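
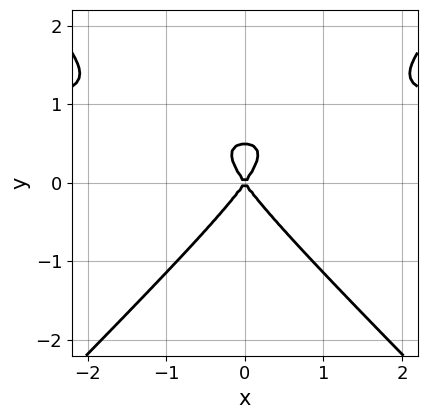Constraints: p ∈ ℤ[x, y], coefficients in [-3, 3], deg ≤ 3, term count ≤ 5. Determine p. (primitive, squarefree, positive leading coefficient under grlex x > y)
2*x^2*y - 2*y^3 - 2*x^2 + y^2

The degree is 3 — a generic line meets the curve in up to 3 points.
Symmetries: the x ↦ −x reflection is a symmetry, so x appears only in even powers.
Observable constraints: it crosses the x-axis at the gridline x = 0; one y-axis crossing is at y = 0.
The integer polynomial consistent with all of this is the stated p.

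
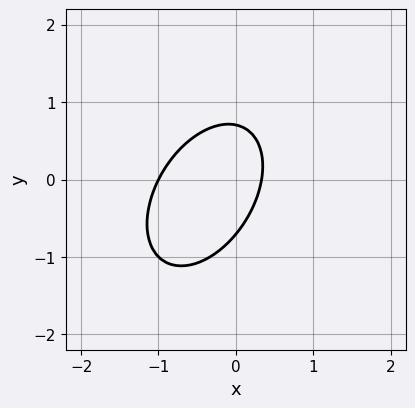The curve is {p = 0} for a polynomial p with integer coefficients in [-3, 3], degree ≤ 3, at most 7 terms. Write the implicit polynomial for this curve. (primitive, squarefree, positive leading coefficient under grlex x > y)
deg p = 2. The shape is more complex than any degree-1 curve.
From the axis intercepts and sections: it meets the x-axis at x = -1 (among the integer gridlines).
Assembling these constraints gives the stated polynomial.

3*x^2 - 2*x*y + 2*y^2 + 2*x - 1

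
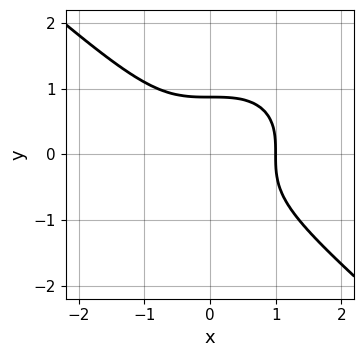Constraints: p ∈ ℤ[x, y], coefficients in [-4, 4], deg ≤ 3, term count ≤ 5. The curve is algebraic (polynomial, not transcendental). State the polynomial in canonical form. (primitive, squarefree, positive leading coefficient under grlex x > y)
1. The degree is 3 — the shape is more complex than any degree-2 curve.
2. Against the integer gridlines: it meets the x-axis at x = 1 (among the integer gridlines).
3. Fitting integer coefficients to these (and the overall shape) gives p.

2*x^3 + 3*y^3 - 2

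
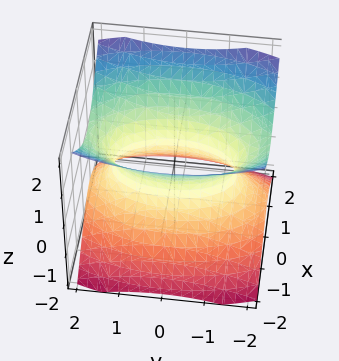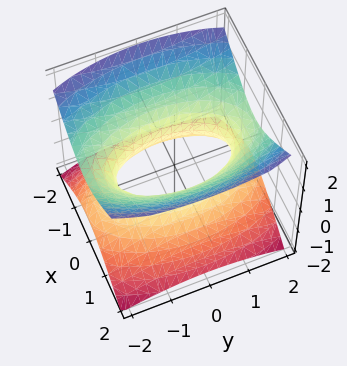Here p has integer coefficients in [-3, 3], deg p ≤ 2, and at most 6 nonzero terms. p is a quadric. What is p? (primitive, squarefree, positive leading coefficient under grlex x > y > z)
3*x^2 + y^2 - 3*z^2 - 2

(a) Degree: an hourglass — one-sheet hyperboloid; a quadric, so deg p = 2.
(b) Symmetries: the x ↦ −x reflection is a symmetry, so x appears only in even powers; mirror symmetry y ↦ −y ⇒ only even powers of y; it's symmetric under z → −z, forcing even powers of z.
(c) Checking where it meets the axes: the surface avoids every integer z-axis point in the box.
(d) These observations pin down the coefficients.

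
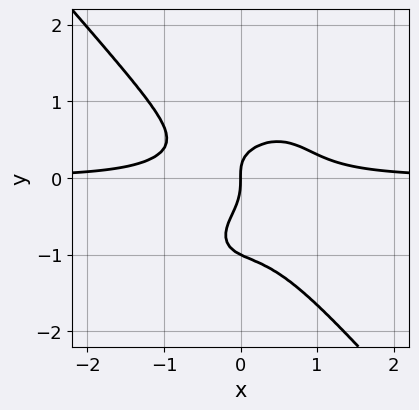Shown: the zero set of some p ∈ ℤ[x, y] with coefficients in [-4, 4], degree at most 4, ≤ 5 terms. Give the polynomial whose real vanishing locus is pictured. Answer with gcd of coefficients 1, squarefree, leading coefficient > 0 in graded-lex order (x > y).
3*x^3*y + 2*y^4 + 2*y^3 - x

(a) Degree: the shape is more complex than any degree-3 curve, so deg p = 4.
(b) From the visible intercepts: among the integer gridlines, it crosses the y-axis at y ∈ {-1, 0}; it crosses the x-axis at the gridline x = 0.
(c) Solving for integer coefficients yields p as stated.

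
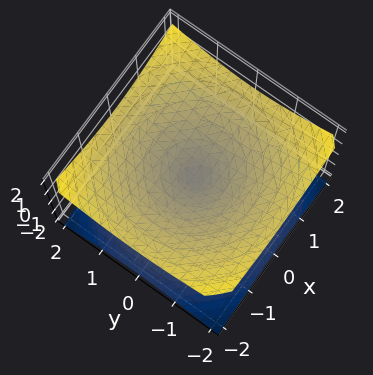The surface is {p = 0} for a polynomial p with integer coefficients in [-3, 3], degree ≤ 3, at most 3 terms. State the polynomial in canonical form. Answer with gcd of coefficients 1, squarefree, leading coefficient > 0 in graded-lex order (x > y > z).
x^2 + y^2 - 2*z^2

1. Degree: two nappes meeting at a single point; a quadric, so deg p = 2.
2. Symmetries: mirror symmetry z ↦ −z ⇒ only even powers of z; rotational symmetry about the z-axis ⇒ p depends on x, y only through x² + y².
3. Observable constraints: a circular section at z = -1 has radius between 1 and 2; it meets the x-axis at x = 0 (among the integer gridlines); it crosses the z-axis at the gridline z = 0; one y-axis crossing is at y = 0.
4. Together with the visible shape, these determine p as stated.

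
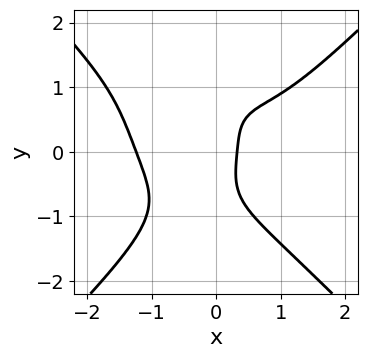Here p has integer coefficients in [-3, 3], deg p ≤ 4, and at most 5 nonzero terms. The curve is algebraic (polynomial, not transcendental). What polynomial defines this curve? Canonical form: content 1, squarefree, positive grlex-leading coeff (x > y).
1. deg p = 4.
2. Checking where it meets the axes: the curve avoids every integer y-axis point in the box.
3. Fitting integer coefficients to these (and the overall shape) gives p.

2*x^4 - 2*y^4 - 3*x^2*y + 3*x - 1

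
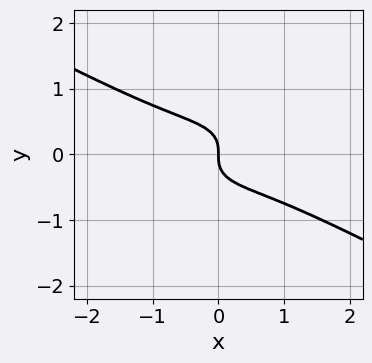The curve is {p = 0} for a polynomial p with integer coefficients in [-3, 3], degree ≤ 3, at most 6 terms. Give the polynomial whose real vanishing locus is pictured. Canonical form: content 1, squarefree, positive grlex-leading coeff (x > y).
x^3 + x^2*y + 3*y^3 + x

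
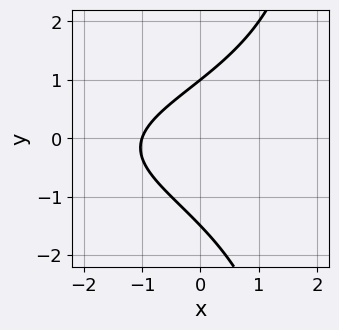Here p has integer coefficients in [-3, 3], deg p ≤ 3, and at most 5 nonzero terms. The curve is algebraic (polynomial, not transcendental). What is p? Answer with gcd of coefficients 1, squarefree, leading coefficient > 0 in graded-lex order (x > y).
x*y^2 - 2*y^2 + 3*x - y + 3

(a) Degree: the shape is more complex than any degree-2 curve, so deg p = 3.
(b) From the axis intercepts and sections: one y-axis crossing is at y = 1; it crosses the x-axis at the gridline x = -1.
(c) Matching integer coefficients to the picture gives p.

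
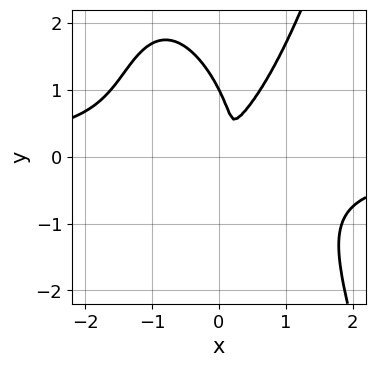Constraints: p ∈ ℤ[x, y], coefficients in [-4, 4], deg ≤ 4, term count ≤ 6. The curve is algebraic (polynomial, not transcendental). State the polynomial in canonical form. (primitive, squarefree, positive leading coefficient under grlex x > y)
First, degree: a generic line meets the curve in up to 4 points, so deg p = 4.
Next, from the axis intercepts and sections: it crosses the y-axis at the gridline y = 1.
Finally, assembling these constraints gives the stated polynomial.

2*x^3*y - y^3 + 2*x^2 - 2*x*y + y^2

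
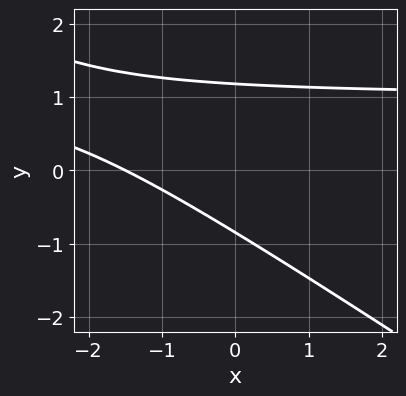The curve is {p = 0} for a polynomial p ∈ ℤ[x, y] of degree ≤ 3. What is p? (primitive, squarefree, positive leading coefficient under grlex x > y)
Degree: no degree-1 curve has this shape, so deg p = 2.
Putting this together gives p.

2*x*y + 3*y^2 - 2*x - y - 3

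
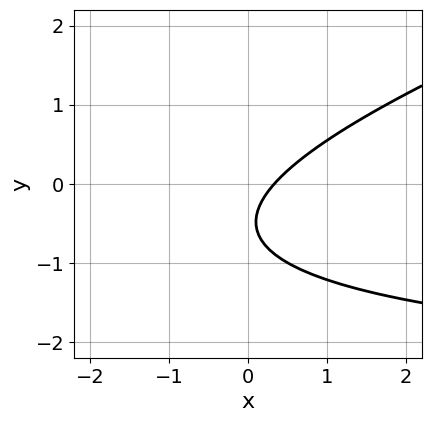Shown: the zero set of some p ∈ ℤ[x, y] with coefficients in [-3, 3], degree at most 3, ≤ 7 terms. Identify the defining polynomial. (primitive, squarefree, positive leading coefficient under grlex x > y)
x*y - 3*y^2 + 3*x - 3*y - 1

The degree is 2 — the shape is more complex than any degree-1 curve.
Observable constraints: the curve avoids every integer y-axis point in the box.
Matching integer coefficients to the picture gives p.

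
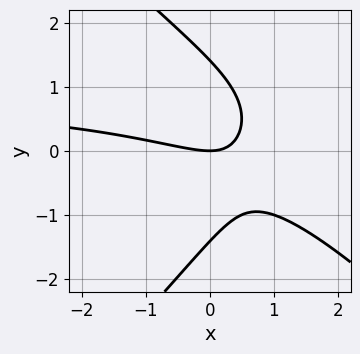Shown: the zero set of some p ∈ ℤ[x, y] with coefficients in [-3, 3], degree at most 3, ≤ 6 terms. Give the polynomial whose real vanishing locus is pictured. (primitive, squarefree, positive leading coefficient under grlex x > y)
1. Degree: the shape is more complex than any degree-2 curve, so deg p = 3.
2. Reading off the gridlines: it crosses the x-axis at the gridline x = 0; it meets the y-axis at y = 0 (among the integer gridlines).
3. Fitting integer coefficients to these (and the overall shape) gives p.

x^2*y - y^3 - x^2 - 3*x*y + 2*y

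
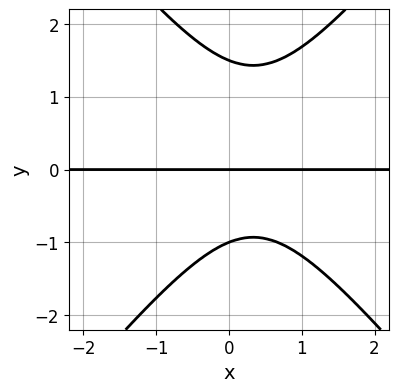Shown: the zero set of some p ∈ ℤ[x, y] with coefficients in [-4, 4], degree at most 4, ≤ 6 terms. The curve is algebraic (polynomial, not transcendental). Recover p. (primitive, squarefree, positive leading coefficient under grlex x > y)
3*x^2*y - 2*y^3 - 2*x*y + y^2 + 3*y

deg p = 3. A generic line meets the curve in up to 3 points.
Against the integer gridlines: the y-axis gridline crossings are at y ∈ {-1, 0}; the visible x-axis segment lies entirely on the curve.
Together with the visible shape, these determine p as stated.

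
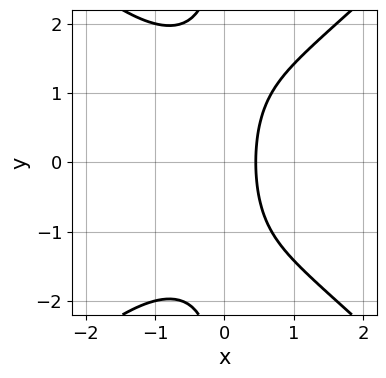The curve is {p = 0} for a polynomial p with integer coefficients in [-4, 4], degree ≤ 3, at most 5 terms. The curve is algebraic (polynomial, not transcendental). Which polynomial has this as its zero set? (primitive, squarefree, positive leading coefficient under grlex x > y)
x^3 - x*y^2 + 2*x - 1

Degree: the shape is more complex than any degree-2 curve, so deg p = 3.
Symmetries: it's symmetric under y → −y, forcing even powers of y.
Checking where it meets the axes: it misses every integer gridline on the y-axis.
Assembling these constraints gives the stated polynomial.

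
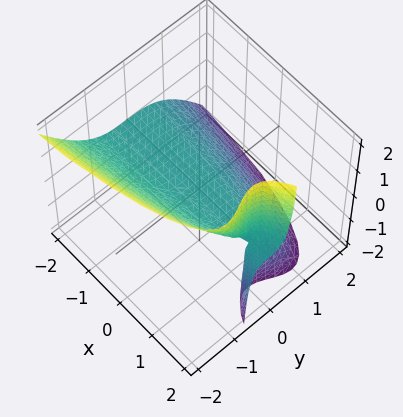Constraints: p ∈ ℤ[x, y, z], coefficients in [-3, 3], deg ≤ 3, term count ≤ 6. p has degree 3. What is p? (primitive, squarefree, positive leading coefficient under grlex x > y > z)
First, degree: the shape is more complex than any degree-2 surface, so deg p = 3.
Next, reading off the gridlines: the visible x-axis segment lies entirely on the surface; it crosses the y-axis at the gridline y = 0; one z-axis crossing is at z = 0.
Finally, the integer polynomial consistent with all of this is the stated p.

3*y^3 + 2*y^2*z - 2*x*z + 3*z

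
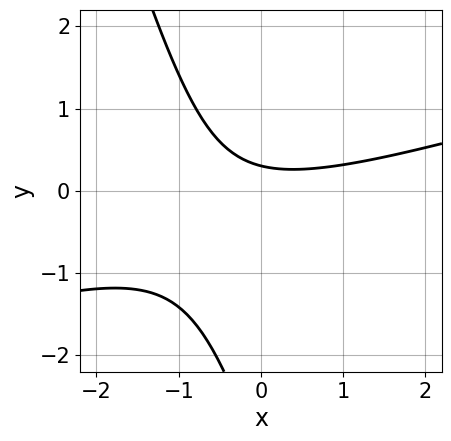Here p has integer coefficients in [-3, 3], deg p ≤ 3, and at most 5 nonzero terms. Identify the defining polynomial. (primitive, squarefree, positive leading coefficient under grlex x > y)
x^2 - 3*x*y - y^2 - 3*y + 1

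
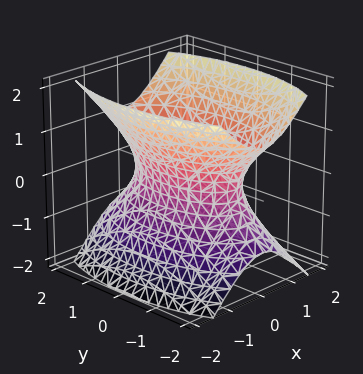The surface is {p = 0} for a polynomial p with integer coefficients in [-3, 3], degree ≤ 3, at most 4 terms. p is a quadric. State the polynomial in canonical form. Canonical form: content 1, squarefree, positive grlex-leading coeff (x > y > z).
3*x^2 + y^2 - 2*z^2 - 2

First, the degree is 2 — an hourglass — one-sheet hyperboloid; a quadric.
Next, symmetries: mirror symmetry y ↦ −y ⇒ only even powers of y; it's symmetric under z → −z, forcing even powers of z; it's symmetric under x → −x, forcing even powers of x.
Next, from the axis intercepts and sections: it misses every integer gridline on the z-axis.
Finally, the integer polynomial consistent with all of this is the stated p.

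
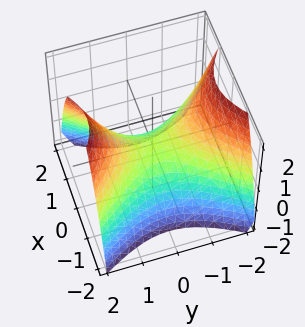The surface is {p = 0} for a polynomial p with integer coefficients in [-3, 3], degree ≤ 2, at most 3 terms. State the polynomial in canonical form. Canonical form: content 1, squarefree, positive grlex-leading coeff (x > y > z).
First, deg p = 2.
Next, symmetries: it's symmetric under x → −x, forcing even powers of x; it's symmetric under y → −y, forcing even powers of y.
Then, observable constraints: it crosses the y-axis at the gridline y = 0; one z-axis crossing is at z = 0; one x-axis crossing is at x = 0.
Finally, fitting integer coefficients to these (and the overall shape) gives p.

3*x^2 - 2*y^2 + 3*z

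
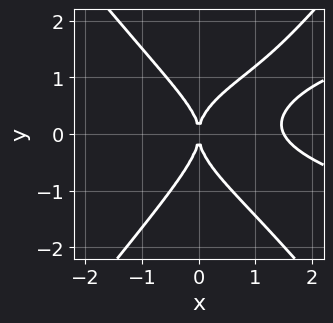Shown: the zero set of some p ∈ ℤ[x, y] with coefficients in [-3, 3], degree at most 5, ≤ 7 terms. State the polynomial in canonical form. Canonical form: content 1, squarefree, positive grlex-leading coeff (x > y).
3*x^2*y^2 - 2*y^4 - 2*x^3 - x^2*y + 3*x^2

First, the degree is 4 — the shape is more complex than any degree-3 curve.
Next, checking where it meets the axes: one y-axis crossing is at y = 0; it meets the x-axis at x = 0 (among the integer gridlines).
Finally, these observations pin down the coefficients.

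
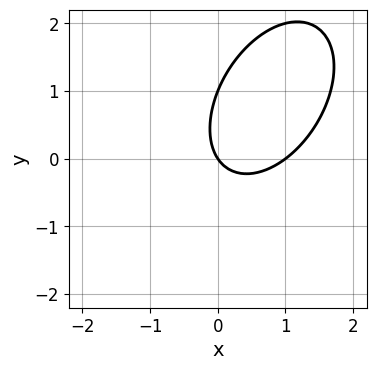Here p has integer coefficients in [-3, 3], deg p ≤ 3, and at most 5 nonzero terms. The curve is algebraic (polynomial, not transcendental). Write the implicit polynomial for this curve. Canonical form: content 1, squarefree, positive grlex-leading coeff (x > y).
3*x^2 - 2*x*y + 2*y^2 - 3*x - 2*y

1. The degree is 2 — a generic line meets the curve in up to 2 points.
2. Checking where it meets the axes: the y-axis gridline crossings are at y ∈ {0, 1}; among the integer gridlines, it crosses the x-axis at x ∈ {0, 1}.
3. Solving for integer coefficients yields p as stated.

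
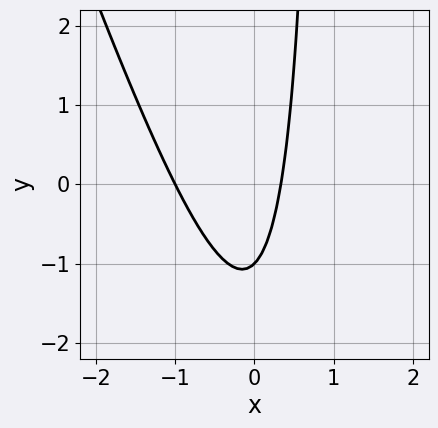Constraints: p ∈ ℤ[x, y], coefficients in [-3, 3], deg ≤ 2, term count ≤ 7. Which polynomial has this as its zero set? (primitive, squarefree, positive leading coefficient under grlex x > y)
3*x^2 + x*y + 2*x - y - 1

(a) deg p = 2.
(b) Reading off the gridlines: it meets the y-axis at y = -1 (among the integer gridlines); one x-axis crossing is at x = -1.
(c) Assembling these constraints gives the stated polynomial.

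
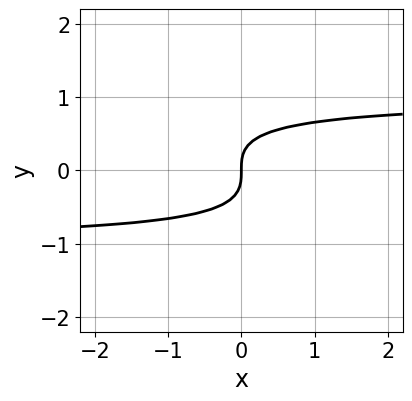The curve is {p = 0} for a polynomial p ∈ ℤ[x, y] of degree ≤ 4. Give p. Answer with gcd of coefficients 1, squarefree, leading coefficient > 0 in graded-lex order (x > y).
Degree: no degree-2 curve has this shape, so deg p = 3.
Observable constraints: one x-axis crossing is at x = 0; one y-axis crossing is at y = 0.
Solving for integer coefficients yields p as stated.

x*y^2 + 2*y^3 - x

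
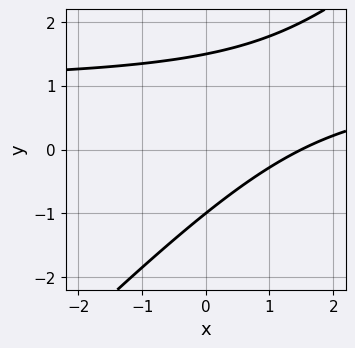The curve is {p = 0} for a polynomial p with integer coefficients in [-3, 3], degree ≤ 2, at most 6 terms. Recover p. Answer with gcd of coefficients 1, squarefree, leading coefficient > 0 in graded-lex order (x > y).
2*x*y - 2*y^2 - 2*x + y + 3

1. Degree: no degree-1 curve has this shape, so deg p = 2.
2. Against the integer gridlines: it meets the y-axis at y = -1 (among the integer gridlines).
3. The integer polynomial consistent with all of this is the stated p.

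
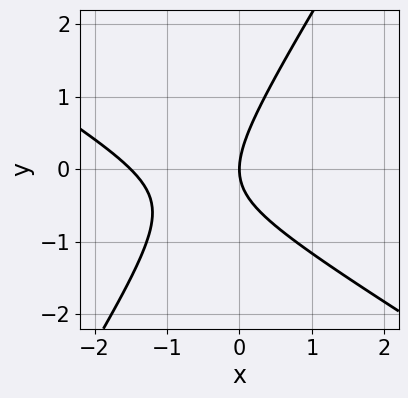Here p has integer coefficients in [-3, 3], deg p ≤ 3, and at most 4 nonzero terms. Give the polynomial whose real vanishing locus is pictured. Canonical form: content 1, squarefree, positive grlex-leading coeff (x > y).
2*x^2 + 2*x*y - 2*y^2 + 3*x

deg p = 2. The shape is more complex than any degree-1 curve.
Reading off the gridlines: it crosses the x-axis at the gridline x = 0; one y-axis crossing is at y = 0.
These observations pin down the coefficients.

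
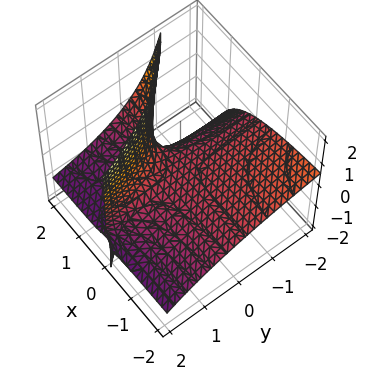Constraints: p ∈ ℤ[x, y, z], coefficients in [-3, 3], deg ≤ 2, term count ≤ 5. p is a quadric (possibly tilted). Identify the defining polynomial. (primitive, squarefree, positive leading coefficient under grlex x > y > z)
x*y + 2*x*z + y*z - 2*z

First, the degree is 2 — the shape is more complex than any degree-1 surface.
Next, from the visible intercepts: the visible x-axis segment lies entirely on the surface; every point of the y-axis in the box is on the surface.
Finally, together with the visible shape, these determine p as stated.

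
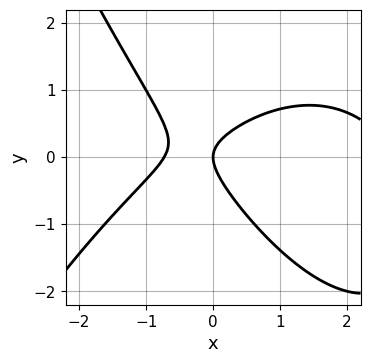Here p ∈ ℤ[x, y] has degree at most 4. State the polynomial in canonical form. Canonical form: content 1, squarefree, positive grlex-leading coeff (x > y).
1. The degree is 3 — a generic line meets the curve in up to 3 points.
2. From the visible intercepts: it meets the x-axis at x = 0 (among the integer gridlines); it meets the y-axis at y = 0 (among the integer gridlines).
3. Assembling these constraints gives the stated polynomial.

x^3 - 2*x^2 + 2*x*y + 3*y^2 - 2*x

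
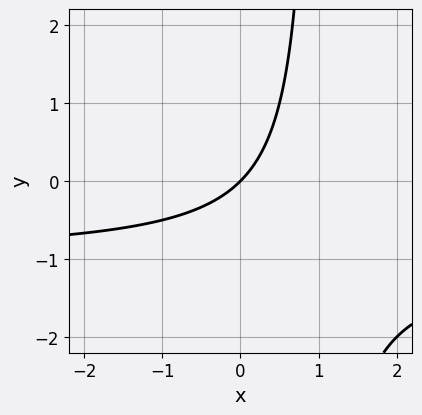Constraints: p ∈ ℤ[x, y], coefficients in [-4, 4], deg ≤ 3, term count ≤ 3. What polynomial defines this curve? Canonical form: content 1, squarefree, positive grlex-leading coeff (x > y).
x*y + x - y

1. The degree is 2 — no degree-1 curve has this shape.
2. Against the integer gridlines: it crosses the x-axis at the gridline x = 0; one y-axis crossing is at y = 0.
3. Fitting integer coefficients to these (and the overall shape) gives p.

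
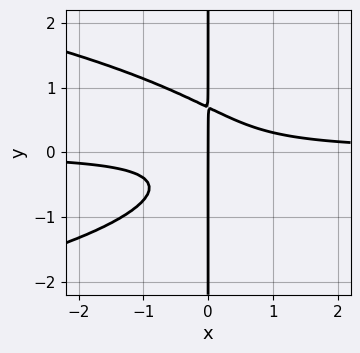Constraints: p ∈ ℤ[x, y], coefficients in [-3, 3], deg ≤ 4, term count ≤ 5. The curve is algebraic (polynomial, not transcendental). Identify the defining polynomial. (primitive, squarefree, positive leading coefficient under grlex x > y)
3*x*y^3 + 3*x^2*y - x

1. deg p = 4. A generic line meets the curve in up to 4 points.
2. Reading off the gridlines: one x-axis crossing is at x = 0; every point of the y-axis in the box is on the curve.
3. Together with the visible shape, these determine p as stated.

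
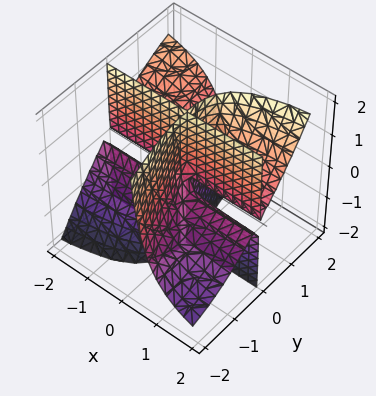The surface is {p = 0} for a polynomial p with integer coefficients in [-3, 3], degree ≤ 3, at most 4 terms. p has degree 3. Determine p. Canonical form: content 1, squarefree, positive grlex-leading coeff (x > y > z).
3*x*y^2 - 3*x*y*z + y^3

First, there are 2 components. Treating them together as one polynomial.
Then, degree: the shape is more complex than any degree-2 surface, so deg p = 3.
Next, from the axis intercepts and sections: one y-axis crossing is at y = 0; every point of the z-axis in the box is on the surface; every point of the x-axis in the box is on the surface.
Finally, assembling these constraints gives the stated polynomial.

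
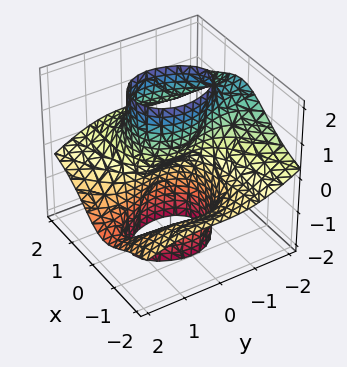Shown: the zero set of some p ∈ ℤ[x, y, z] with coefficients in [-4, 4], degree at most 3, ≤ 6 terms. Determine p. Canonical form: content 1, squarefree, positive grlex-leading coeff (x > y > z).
(a) The degree is 3 — no degree-2 surface has this shape.
(b) From the visible intercepts: it crosses the z-axis at the gridline z = 0; it crosses the x-axis at the gridline x = 0; it meets the y-axis at y = 0 (among the integer gridlines).
(c) These observations pin down the coefficients.

3*x^2*z + y^3 + 2*y^2*z - 2*x - 2*z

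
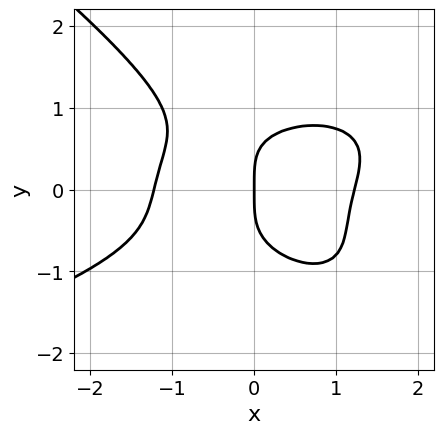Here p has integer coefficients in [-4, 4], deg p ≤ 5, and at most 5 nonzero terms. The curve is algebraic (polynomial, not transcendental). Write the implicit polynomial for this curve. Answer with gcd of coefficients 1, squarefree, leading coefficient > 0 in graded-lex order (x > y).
2*x*y^3 + 3*y^4 + 2*x^3 - x^2*y - 3*x

First, deg p = 4. The shape is more complex than any degree-3 curve.
Then, checking where it meets the axes: it crosses the x-axis at the gridline x = 0; one y-axis crossing is at y = 0.
Finally, solving for integer coefficients yields p as stated.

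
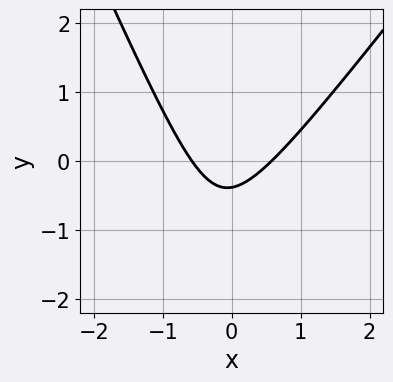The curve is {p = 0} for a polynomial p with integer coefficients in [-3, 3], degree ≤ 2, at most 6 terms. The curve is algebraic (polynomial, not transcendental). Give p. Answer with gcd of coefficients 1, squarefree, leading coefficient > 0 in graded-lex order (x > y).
3*x^2 - x*y - y^2 - 3*y - 1

(a) The degree is 2 — no degree-1 curve has this shape.
(b) Putting this together gives p.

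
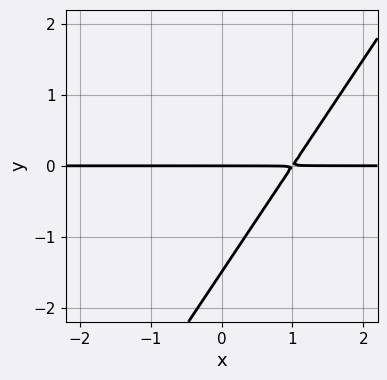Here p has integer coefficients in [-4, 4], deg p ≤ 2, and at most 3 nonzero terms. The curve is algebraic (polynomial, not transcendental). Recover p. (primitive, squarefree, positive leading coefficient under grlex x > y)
1. deg p = 2.
2. Reading off the gridlines: every point of the x-axis in the box is on the curve; one y-axis crossing is at y = 0.
3. These observations pin down the coefficients.

3*x*y - 2*y^2 - 3*y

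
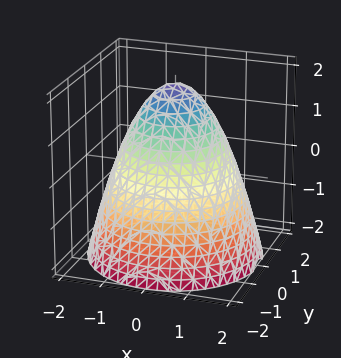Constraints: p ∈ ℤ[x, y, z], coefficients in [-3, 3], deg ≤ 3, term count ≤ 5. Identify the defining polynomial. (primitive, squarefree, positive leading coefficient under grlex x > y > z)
x^2 + y^2 + z - 2

(a) deg p = 2.
(b) Symmetries: rotational symmetry about the z-axis ⇒ p depends on x, y only through x² + y².
(c) Reading off the gridlines: a circular section at z = -1 has radius between 1 and 2; it meets the z-axis at z = 2 (among the integer gridlines).
(d) Fitting integer coefficients to these (and the overall shape) gives p.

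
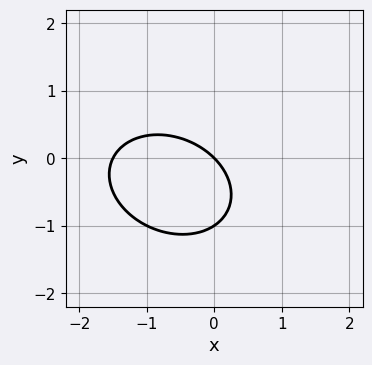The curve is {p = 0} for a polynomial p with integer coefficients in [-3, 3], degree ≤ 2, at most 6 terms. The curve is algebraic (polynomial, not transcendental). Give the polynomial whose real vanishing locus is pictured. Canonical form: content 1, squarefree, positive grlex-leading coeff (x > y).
2*x^2 + x*y + 3*y^2 + 3*x + 3*y

1. The degree is 2 — no degree-1 curve has this shape.
2. Observable constraints: it meets the x-axis at x = 0 (among the integer gridlines); among the integer gridlines, it crosses the y-axis at y ∈ {-1, 0}.
3. Assembling these constraints gives the stated polynomial.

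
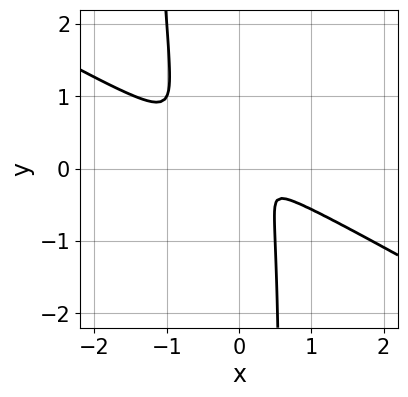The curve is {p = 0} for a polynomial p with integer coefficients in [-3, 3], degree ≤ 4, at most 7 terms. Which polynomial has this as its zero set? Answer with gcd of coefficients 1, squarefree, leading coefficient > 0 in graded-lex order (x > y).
1. Degree: no degree-3 curve has this shape, so deg p = 4.
2. Putting this together gives p.

2*x^4 + 3*x^3*y - x^2*y^2 - x*y^2 + y^2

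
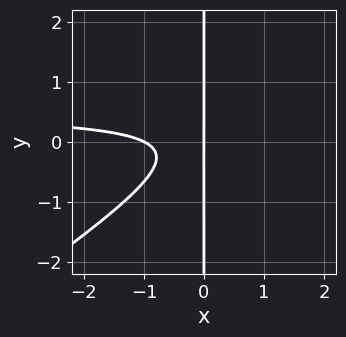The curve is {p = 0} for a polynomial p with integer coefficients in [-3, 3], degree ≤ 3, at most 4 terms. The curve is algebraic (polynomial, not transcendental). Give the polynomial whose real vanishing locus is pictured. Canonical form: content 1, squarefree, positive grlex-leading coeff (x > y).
1. The degree is 3 — a generic line meets the curve in up to 3 points.
2. Against the integer gridlines: every point of the y-axis in the box is on the curve; the x-axis gridline crossings are at x ∈ {-1, 0}.
3. Together with the visible shape, these determine p as stated.

2*x^2*y - 3*x*y^2 - x^2 - x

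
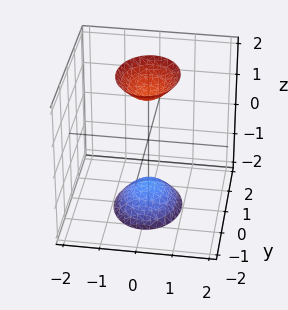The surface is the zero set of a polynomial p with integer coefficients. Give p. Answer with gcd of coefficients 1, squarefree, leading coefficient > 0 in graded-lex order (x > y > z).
3*x^2 + 2*y^2 - z^2 + 2

I count 2 distinct pieces.
Degree: two separate bowl-shaped sheets opening away from each other; a quadric, so deg p = 2.
Symmetries: the z ↦ −z reflection is a symmetry, so z appears only in even powers; mirror symmetry x ↦ −x ⇒ only even powers of x; mirror symmetry y ↦ −y ⇒ only even powers of y.
From the axis intercepts and sections: no x-intercept at any integer in the box; it misses every integer gridline on the y-axis.
Putting this together gives p.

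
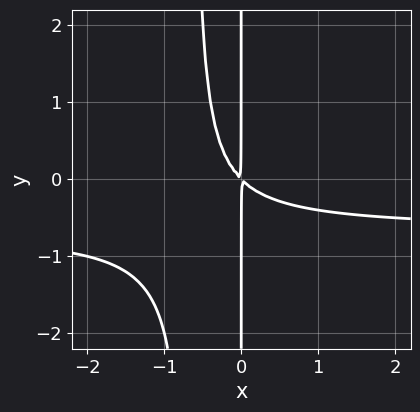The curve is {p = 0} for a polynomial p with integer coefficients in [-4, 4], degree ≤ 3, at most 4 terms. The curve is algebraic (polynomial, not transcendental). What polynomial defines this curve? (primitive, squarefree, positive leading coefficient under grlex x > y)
(a) Degree: the shape is more complex than any degree-2 curve, so deg p = 3.
(b) From the visible intercepts: the visible y-axis segment lies entirely on the curve.
(c) Putting this together gives p.

3*x^2*y + 2*x^2 + 2*x*y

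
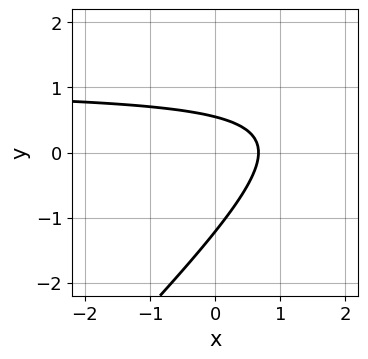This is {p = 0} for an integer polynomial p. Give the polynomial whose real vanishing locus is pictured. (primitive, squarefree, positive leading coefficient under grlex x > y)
(a) deg p = 2.
(b) Matching integer coefficients to the picture gives p.

3*x*y - 3*y^2 - 3*x - 2*y + 2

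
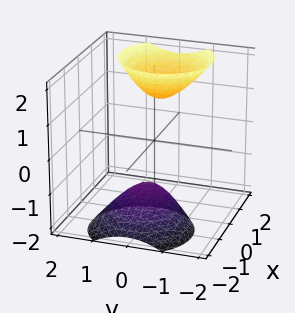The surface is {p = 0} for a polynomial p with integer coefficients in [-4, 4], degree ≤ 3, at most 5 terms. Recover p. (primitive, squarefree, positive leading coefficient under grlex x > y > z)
First, the picture has 2 separate pieces. Treating them together as one polynomial.
Next, deg p = 2. No degree-1 surface has this shape.
Then, observable constraints: the surface avoids every integer x-axis point in the box; it misses every integer gridline on the y-axis.
Finally, assembling these constraints gives the stated polynomial.

3*x^2 - 3*x*z + 3*y^2 - z^2 + 2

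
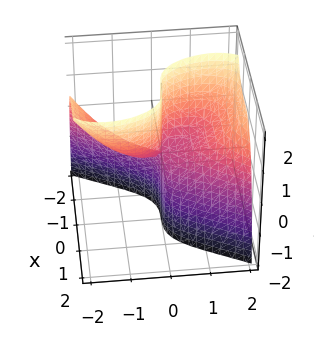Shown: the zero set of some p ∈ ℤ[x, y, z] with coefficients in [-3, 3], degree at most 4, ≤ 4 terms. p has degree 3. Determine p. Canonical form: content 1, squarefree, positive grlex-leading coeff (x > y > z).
Degree: a generic line meets the surface in up to 3 points, so deg p = 3.
Observable constraints: it meets the x-axis at x = 0 (among the integer gridlines); it meets the y-axis at y = 0 (among the integer gridlines); every point of the z-axis in the box is on the surface.
Putting this together gives p.

3*x^3 - y^3 + 3*y*z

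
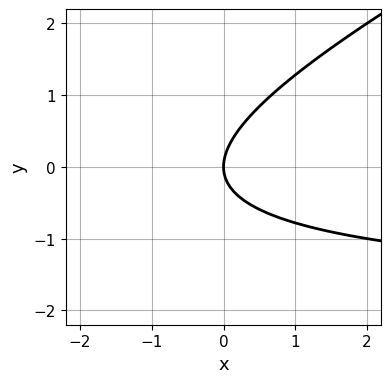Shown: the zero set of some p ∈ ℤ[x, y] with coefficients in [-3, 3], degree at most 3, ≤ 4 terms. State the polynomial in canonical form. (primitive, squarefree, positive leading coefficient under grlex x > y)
x*y - 2*y^2 + 2*x

The degree is 2 — a generic line meets the curve in up to 2 points.
Reading off the gridlines: it crosses the x-axis at the gridline x = 0; one y-axis crossing is at y = 0.
The integer polynomial consistent with all of this is the stated p.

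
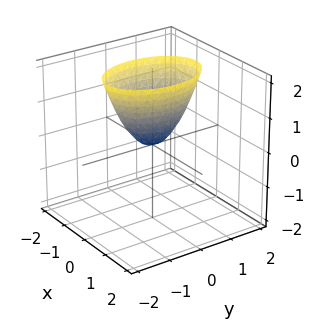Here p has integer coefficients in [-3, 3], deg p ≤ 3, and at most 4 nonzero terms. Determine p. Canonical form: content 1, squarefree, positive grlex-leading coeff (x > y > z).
2*x^2 + y^2 - z

1. The degree is 2 — a paraboloid; a quadric.
2. Symmetries: it's symmetric under y → −y, forcing even powers of y; mirror symmetry x ↦ −x ⇒ only even powers of x.
3. Reading off the gridlines: it crosses the x-axis at the gridline x = 0; it crosses the z-axis at the gridline z = 0; one y-axis crossing is at y = 0.
4. These observations pin down the coefficients.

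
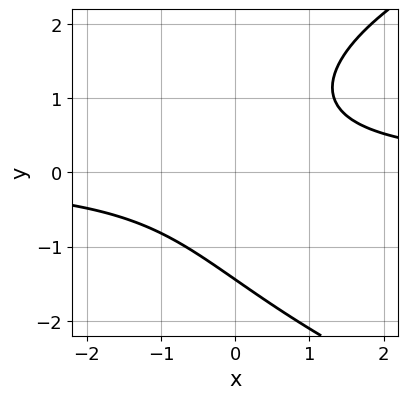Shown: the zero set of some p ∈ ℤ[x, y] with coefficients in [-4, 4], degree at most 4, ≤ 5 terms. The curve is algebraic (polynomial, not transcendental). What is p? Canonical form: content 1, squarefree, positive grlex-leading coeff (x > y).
y^3 - 3*x*y + 3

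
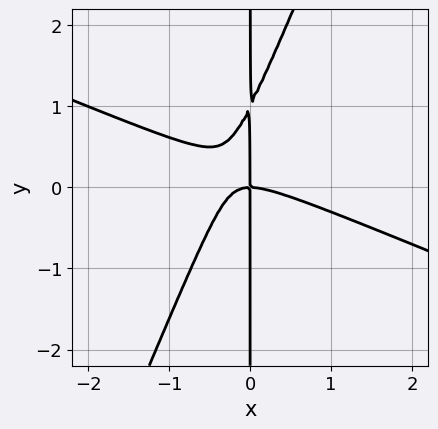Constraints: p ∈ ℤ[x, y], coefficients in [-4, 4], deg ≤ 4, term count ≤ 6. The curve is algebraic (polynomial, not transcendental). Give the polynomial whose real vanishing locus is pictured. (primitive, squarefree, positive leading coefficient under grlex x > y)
x^3 + 2*x^2*y - x*y^2 + x*y

1. deg p = 3.
2. Reading off the gridlines: the visible y-axis segment lies entirely on the curve; one x-axis crossing is at x = 0.
3. These observations pin down the coefficients.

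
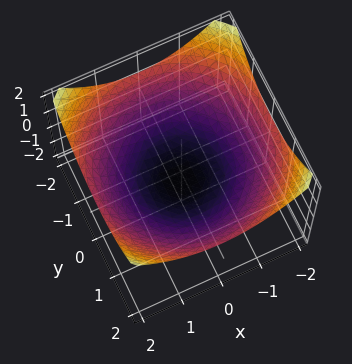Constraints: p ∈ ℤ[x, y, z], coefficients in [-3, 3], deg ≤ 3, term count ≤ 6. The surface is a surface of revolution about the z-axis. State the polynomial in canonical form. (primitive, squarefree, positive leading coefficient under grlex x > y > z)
(a) Degree: the shape is more complex than any degree-1 surface, so deg p = 2.
(b) Symmetries: rotational symmetry about the z-axis ⇒ p depends on x, y only through x² + y².
(c) From the visible intercepts: a circular section at z = 0 has radius between 1 and 2.
(d) Putting this together gives p.

x^2 + y^2 - 3*z - 2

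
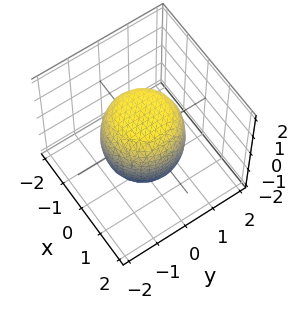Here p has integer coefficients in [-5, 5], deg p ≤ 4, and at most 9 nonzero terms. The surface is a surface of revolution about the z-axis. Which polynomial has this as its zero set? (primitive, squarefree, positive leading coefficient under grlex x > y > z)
2*x^4 + 4*x^2*y^2 + 2*y^4 - x^2 - y^2 + 2*z^2 - 3

The degree is 4 — no degree-3 surface has this shape.
Symmetries: rotational symmetry about the z-axis ⇒ p depends on x, y only through x² + y².
Reading off the gridlines: a circular section at z = 1 has radius exactly 1.
Matching integer coefficients to the picture gives p.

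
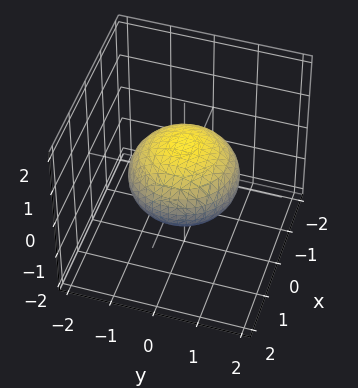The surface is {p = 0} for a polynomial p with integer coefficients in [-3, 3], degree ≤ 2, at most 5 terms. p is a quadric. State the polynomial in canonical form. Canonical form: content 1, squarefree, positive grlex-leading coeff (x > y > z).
deg p = 2.
Symmetries: mirror symmetry z ↦ −z ⇒ only even powers of z; rotational symmetry about the z-axis ⇒ p depends on x, y only through x² + y².
From the visible intercepts: a circular section at z = 0 has radius between 1 and 2; the z-axis gridline crossings are at z ∈ {-1, 1}.
Fitting integer coefficients to these (and the overall shape) gives p.

2*x^2 + 2*y^2 + 3*z^2 - 3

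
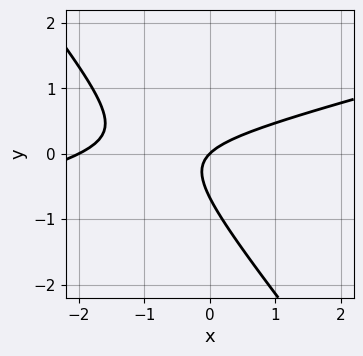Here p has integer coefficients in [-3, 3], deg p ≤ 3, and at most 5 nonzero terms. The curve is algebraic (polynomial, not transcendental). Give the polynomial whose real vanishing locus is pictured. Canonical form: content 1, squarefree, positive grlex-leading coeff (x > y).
x^2 - 3*x*y - 3*y^2 + 2*x - 2*y

The degree is 2 — no degree-1 curve has this shape.
Reading off the gridlines: among the integer gridlines, it crosses the x-axis at x ∈ {-2, 0}; it crosses the y-axis at the gridline y = 0.
Assembling these constraints gives the stated polynomial.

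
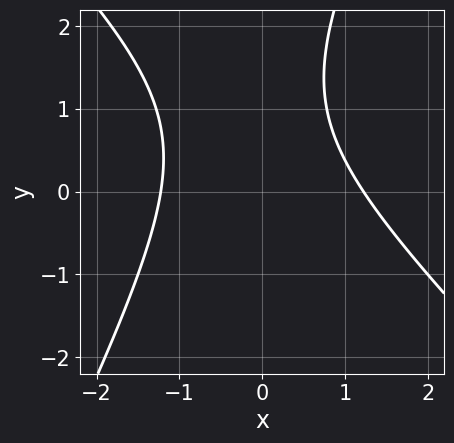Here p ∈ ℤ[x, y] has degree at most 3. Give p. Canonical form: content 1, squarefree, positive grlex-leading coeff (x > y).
2*x^2 + x*y - y^2 + 2*y - 3

1. Degree: the shape is more complex than any degree-1 curve, so deg p = 2.
2. From the visible intercepts: the curve avoids every integer y-axis point in the box.
3. The integer polynomial consistent with all of this is the stated p.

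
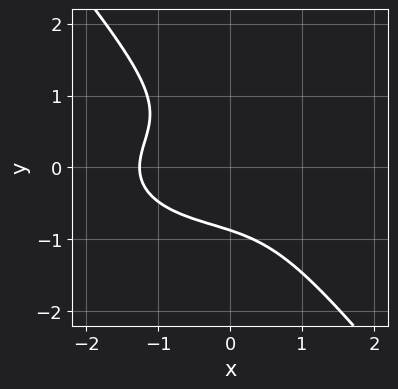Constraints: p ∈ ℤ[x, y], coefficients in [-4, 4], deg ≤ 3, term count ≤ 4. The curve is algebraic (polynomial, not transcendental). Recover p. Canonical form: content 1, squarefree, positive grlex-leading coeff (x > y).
x^3 + 3*x*y^2 + 3*y^3 + 2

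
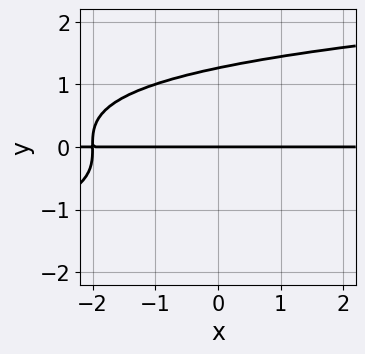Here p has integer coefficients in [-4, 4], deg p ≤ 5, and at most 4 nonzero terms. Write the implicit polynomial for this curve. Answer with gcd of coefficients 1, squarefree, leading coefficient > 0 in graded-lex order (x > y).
Degree: no degree-3 curve has this shape, so deg p = 4.
Checking where it meets the axes: the visible x-axis segment lies entirely on the curve; one y-axis crossing is at y = 0.
Solving for integer coefficients yields p as stated.

y^4 - x*y - 2*y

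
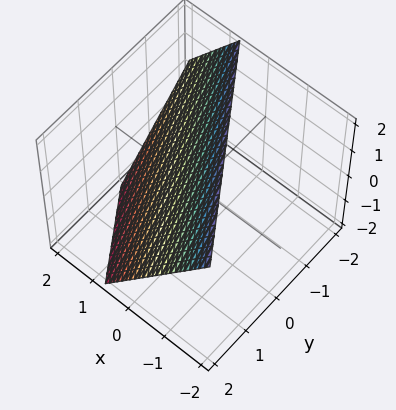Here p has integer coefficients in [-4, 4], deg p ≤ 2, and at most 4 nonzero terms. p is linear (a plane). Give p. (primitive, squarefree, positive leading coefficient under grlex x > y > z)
3*x + 2*y + 2*z - 2

1. The degree is 1 — the surface is flat (a plane).
2. Reading off the gridlines: it meets the y-axis at y = 1 (among the integer gridlines); it meets the z-axis at z = 1 (among the integer gridlines).
3. Assembling these constraints gives the stated polynomial.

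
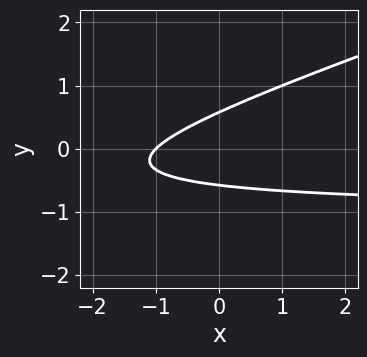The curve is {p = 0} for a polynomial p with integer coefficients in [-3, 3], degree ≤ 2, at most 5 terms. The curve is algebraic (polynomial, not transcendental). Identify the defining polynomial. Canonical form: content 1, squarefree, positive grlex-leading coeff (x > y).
The degree is 2 — a generic line meets the curve in up to 2 points.
From the axis intercepts and sections: it crosses the x-axis at the gridline x = -1.
Putting this together gives p.

x*y - 3*y^2 + x + 1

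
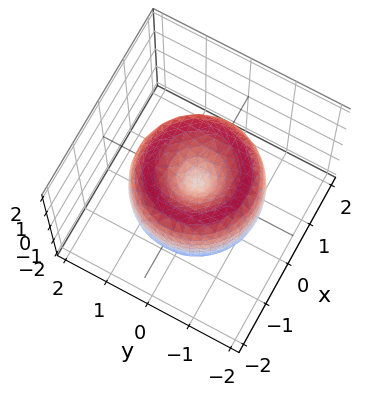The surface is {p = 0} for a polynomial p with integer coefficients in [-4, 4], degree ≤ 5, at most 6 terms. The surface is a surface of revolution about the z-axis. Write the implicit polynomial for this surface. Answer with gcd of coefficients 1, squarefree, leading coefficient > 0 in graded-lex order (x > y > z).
x^4 + 2*x^2*y^2 + y^4 - 2*x^2 - 2*y^2 + z^2

1. The degree is 4 — the shape is more complex than any degree-3 surface.
2. Symmetry: the z-axis is an axis of rotation, so x and y enter only as x² + y².
3. From the axis intercepts and sections: it meets the z-axis at z = 0 (among the integer gridlines); it meets the y-axis at y = 0 (among the integer gridlines); one x-axis crossing is at x = 0.
4. The integer polynomial consistent with all of this is the stated p.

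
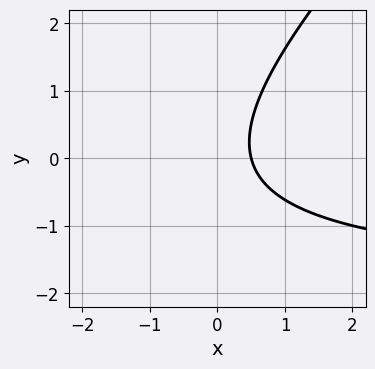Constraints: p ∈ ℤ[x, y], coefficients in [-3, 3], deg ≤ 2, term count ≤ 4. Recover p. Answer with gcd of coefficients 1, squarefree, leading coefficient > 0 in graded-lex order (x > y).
1. The degree is 2 — the shape is more complex than any degree-1 curve.
2. Against the integer gridlines: no y-intercept at any integer in the box.
3. Solving for integer coefficients yields p as stated.

x*y - y^2 + 2*x - 1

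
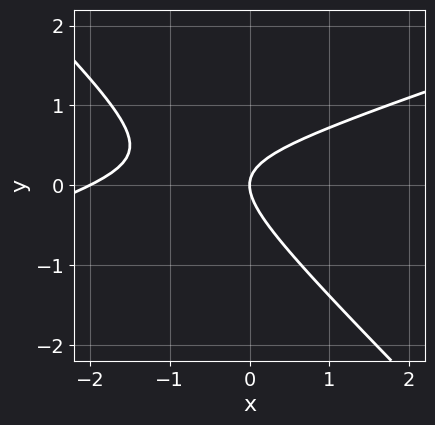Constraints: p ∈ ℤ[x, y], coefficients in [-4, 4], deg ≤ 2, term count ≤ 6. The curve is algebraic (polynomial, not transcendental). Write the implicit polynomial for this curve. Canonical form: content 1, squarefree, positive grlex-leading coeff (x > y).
x^2 - 2*x*y - 3*y^2 + 2*x

deg p = 2.
Reading off the gridlines: the x-axis gridline crossings are at x ∈ {-2, 0}; it meets the y-axis at y = 0 (among the integer gridlines).
Together with the visible shape, these determine p as stated.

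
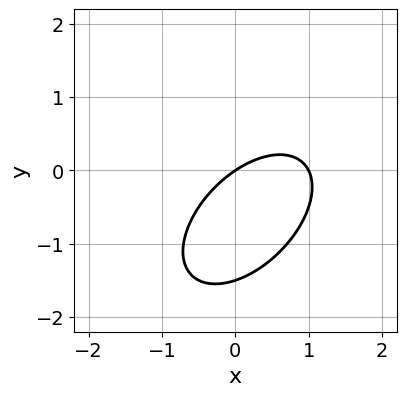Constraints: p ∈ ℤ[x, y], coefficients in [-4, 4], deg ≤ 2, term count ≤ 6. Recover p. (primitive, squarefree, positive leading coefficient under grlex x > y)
2*x^2 - 2*x*y + 2*y^2 - 2*x + 3*y

First, degree: the shape is more complex than any degree-1 curve, so deg p = 2.
Then, from the visible intercepts: among the integer gridlines, it crosses the x-axis at x ∈ {0, 1}; it meets the y-axis at y = 0 (among the integer gridlines).
Finally, together with the visible shape, these determine p as stated.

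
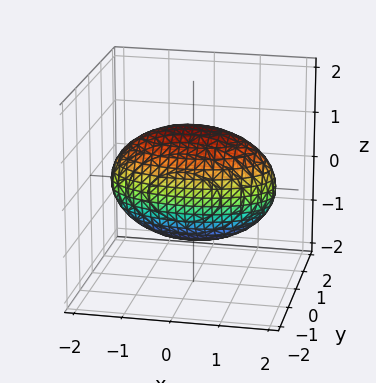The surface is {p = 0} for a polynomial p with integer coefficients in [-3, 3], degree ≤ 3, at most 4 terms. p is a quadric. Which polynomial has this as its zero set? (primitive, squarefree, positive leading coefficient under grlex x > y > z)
(a) deg p = 2.
(b) Symmetries: the x ↦ −x reflection is a symmetry, so x appears only in even powers; mirror symmetry z ↦ −z ⇒ only even powers of z; mirror symmetry y ↦ −y ⇒ only even powers of y.
(c) Reading off the gridlines: among the integer gridlines, it crosses the y-axis at y ∈ {-1, 1}.
(d) Assembling these constraints gives the stated polynomial.

x^2 + 3*y^2 + 2*z^2 - 3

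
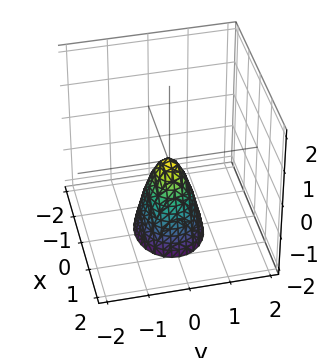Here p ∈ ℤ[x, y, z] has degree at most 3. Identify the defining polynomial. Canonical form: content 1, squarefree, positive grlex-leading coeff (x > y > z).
2*x^2 + 3*y^2 + z

(a) deg p = 2. A paraboloid; a quadric.
(b) Symmetries: mirror symmetry x ↦ −x ⇒ only even powers of x; it's symmetric under y → −y, forcing even powers of y.
(c) From the visible intercepts: it crosses the x-axis at the gridline x = 0; it crosses the y-axis at the gridline y = 0; it meets the z-axis at z = 0 (among the integer gridlines).
(d) These observations pin down the coefficients.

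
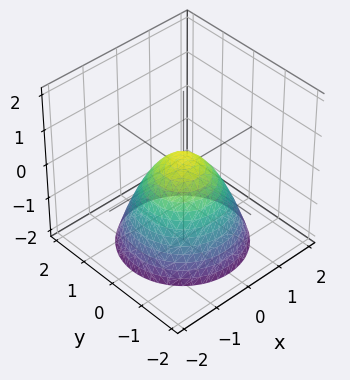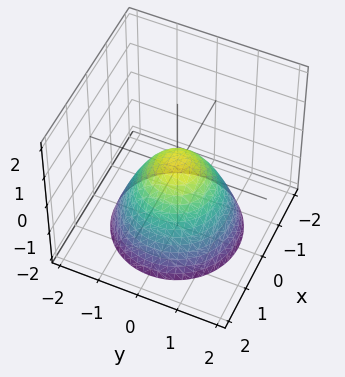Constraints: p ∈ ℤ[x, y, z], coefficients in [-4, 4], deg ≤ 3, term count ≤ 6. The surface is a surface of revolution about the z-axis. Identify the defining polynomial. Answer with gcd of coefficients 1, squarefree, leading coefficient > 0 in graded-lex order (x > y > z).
1. Degree: a generic line meets the surface in up to 2 points, so deg p = 2.
2. Symmetry: the z-axis is an axis of rotation, so x and y enter only as x² + y².
3. From the axis intercepts and sections: a circular section at z = 0 has radius between 0 and 1.
4. Together with the visible shape, these determine p as stated.

3*x^2 + 3*y^2 + 3*z - 1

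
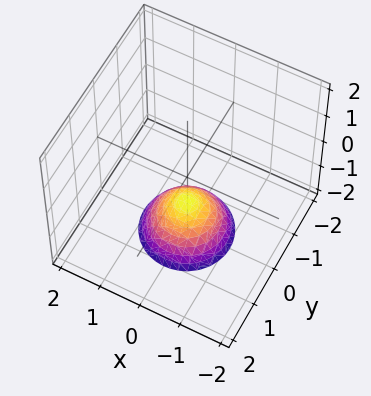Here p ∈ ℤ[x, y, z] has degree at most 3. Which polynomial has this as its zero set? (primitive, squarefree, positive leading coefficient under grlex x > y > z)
First, the degree is 2 — no degree-1 surface has this shape.
Then, symmetries: rotational symmetry about the z-axis ⇒ p depends on x, y only through x² + y².
Next, reading off the gridlines: a circular section at z = -2 has radius exactly 1; the surface avoids every integer y-axis point in the box.
Finally, the integer polynomial consistent with all of this is the stated p. Check: (0, 0, -1) on the z-axis lies on the surface, and p(0, 0, -1) = 0. ✓

x^2 + y^2 + z + 1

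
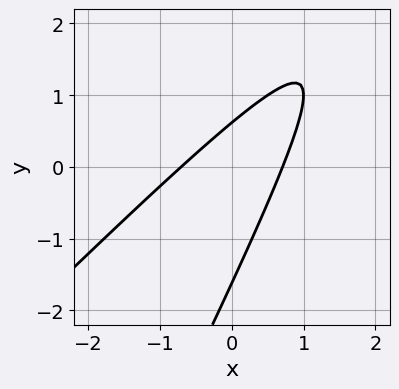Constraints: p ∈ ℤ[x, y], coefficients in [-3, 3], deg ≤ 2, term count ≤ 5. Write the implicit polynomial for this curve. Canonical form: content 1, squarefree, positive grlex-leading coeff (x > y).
2*x^2 - 3*x*y + y^2 + y - 1

First, degree: no degree-1 curve has this shape, so deg p = 2.
Finally, the integer polynomial consistent with all of this is the stated p.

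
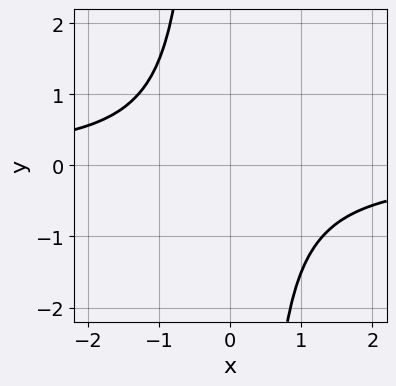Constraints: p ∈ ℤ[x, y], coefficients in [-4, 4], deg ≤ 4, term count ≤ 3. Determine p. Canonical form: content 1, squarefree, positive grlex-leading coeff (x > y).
2*x^3*y + 2*x^2 + 1

(a) Degree: the shape is more complex than any degree-3 curve, so deg p = 4.
(b) From the axis intercepts and sections: it misses every integer gridline on the x-axis; no y-intercept at any integer in the box.
(c) Matching integer coefficients to the picture gives p.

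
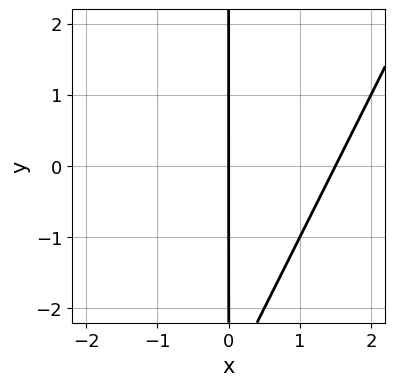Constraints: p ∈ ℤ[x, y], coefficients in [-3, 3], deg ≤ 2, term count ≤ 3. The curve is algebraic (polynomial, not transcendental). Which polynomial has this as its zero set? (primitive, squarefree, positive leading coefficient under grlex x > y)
2*x^2 - x*y - 3*x

(a) Degree: no degree-1 curve has this shape, so deg p = 2.
(b) Observable constraints: one x-axis crossing is at x = 0; every point of the y-axis in the box is on the curve.
(c) The integer polynomial consistent with all of this is the stated p.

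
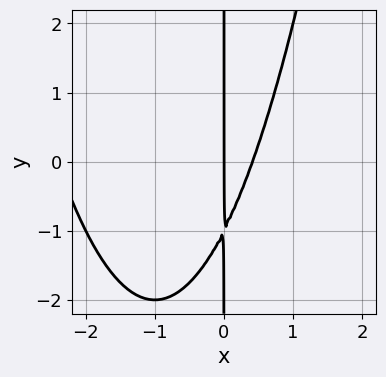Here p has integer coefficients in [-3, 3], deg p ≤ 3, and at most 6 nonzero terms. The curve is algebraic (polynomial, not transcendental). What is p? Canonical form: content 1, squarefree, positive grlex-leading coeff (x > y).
x^3 + 2*x^2 - x*y - x

1. The degree is 3 — a generic line meets the curve in up to 3 points.
2. From the visible intercepts: every point of the y-axis in the box is on the curve; one x-axis crossing is at x = 0.
3. Matching integer coefficients to the picture gives p.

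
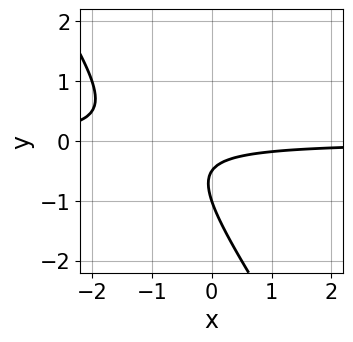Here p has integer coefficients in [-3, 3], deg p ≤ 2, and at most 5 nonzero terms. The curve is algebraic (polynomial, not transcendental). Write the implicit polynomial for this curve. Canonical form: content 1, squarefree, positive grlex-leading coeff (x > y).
(a) deg p = 2. No degree-1 curve has this shape.
(b) Reading off the gridlines: it crosses the y-axis at the gridline y = -1; no x-intercept at any integer in the box.
(c) Fitting integer coefficients to these (and the overall shape) gives p.

3*x*y + 2*y^2 + 3*y + 1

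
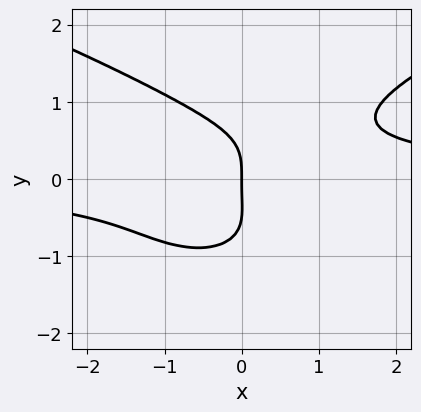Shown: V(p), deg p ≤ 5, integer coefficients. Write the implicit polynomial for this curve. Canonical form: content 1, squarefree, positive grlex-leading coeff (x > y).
2*y^4 - 2*x^2*y + y^3 + 2*x

First, deg p = 4. A generic line meets the curve in up to 4 points.
Next, from the visible intercepts: it crosses the x-axis at the gridline x = 0; it meets the y-axis at y = 0 (among the integer gridlines).
Finally, putting this together gives p.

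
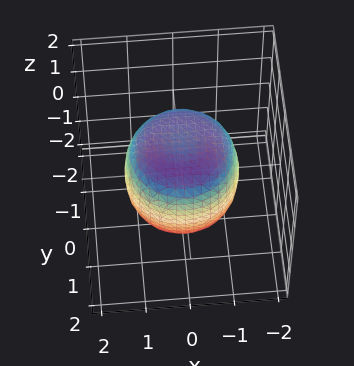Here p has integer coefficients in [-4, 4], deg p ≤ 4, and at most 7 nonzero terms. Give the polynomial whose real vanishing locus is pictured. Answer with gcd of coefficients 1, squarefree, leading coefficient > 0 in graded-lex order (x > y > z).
x^4 + 2*x^2*y^2 + y^4 - x^2 - y^2 + z^2 - 1

1. The degree is 4 — a generic line meets the surface in up to 4 points.
2. Symmetries: every cross-section ⟂ z is a circle, so x, y appear only via x² + y².
3. Against the integer gridlines: a circular section at z = 1 has radius exactly 1; among the integer gridlines, it crosses the z-axis at z ∈ {-1, 1}.
4. Putting this together gives p.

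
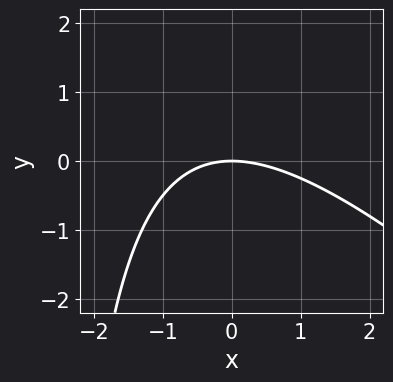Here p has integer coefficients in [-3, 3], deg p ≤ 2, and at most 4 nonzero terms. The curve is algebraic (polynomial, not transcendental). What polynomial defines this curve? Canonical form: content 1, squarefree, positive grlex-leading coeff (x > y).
x^2 + x*y + 3*y

First, degree: the shape is more complex than any degree-1 curve, so deg p = 2.
Then, reading off the gridlines: it meets the y-axis at y = 0 (among the integer gridlines); one x-axis crossing is at x = 0.
Finally, putting this together gives p.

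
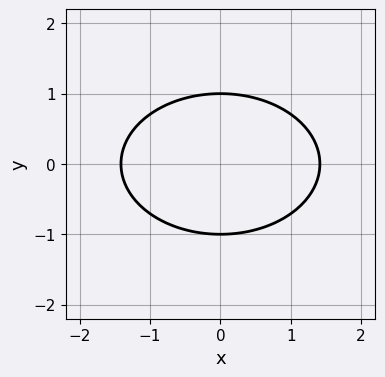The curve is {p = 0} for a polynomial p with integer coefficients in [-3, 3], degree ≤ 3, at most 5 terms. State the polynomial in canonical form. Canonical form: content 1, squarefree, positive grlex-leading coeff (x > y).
1. Degree: a generic line meets the curve in up to 2 points, so deg p = 2.
2. Symmetries: mirror symmetry x ↦ −x ⇒ only even powers of x; it's symmetric under y → −y, forcing even powers of y.
3. From the axis intercepts and sections: among the integer gridlines, it crosses the y-axis at y ∈ {-1, 1}.
4. The integer polynomial consistent with all of this is the stated p.

x^2 + 2*y^2 - 2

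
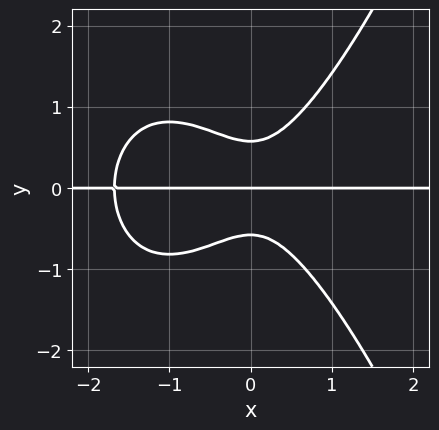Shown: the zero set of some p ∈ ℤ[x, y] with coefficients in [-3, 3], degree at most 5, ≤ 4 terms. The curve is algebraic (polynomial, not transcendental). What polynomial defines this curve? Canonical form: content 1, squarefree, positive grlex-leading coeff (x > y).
(a) Degree: a generic line meets the curve in up to 4 points, so deg p = 4.
(b) Observable constraints: it meets the y-axis at y = 0 (among the integer gridlines); the visible x-axis segment lies entirely on the curve.
(c) Putting this together gives p.

2*x^3*y + 3*x^2*y - 3*y^3 + y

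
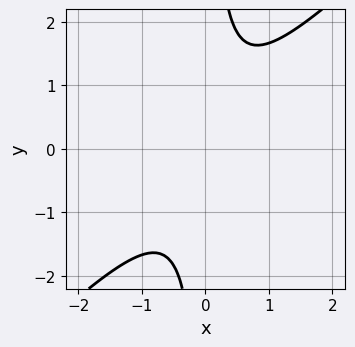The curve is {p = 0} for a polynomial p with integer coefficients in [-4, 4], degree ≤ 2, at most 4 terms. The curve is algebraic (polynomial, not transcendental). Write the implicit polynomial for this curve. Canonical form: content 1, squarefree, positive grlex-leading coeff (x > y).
1. deg p = 2. No degree-1 curve has this shape.
2. Observable constraints: no x-intercept at any integer in the box; it misses every integer gridline on the y-axis.
3. Assembling these constraints gives the stated polynomial.

3*x^2 - 3*x*y + 2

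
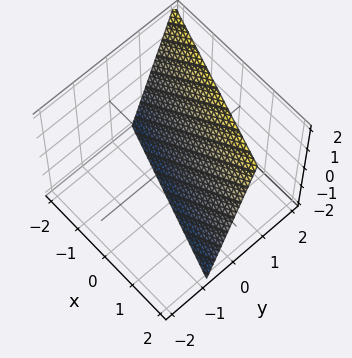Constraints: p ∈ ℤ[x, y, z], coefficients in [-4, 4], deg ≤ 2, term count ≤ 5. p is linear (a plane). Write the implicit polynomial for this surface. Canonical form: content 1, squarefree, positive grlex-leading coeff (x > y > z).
x + 3*y - z - 2

The degree is 1 — every cross-section is a straight line — this is a plane.
From the visible intercepts: it crosses the x-axis at the gridline x = 2; it meets the z-axis at z = -2 (among the integer gridlines).
Matching integer coefficients to the picture gives p.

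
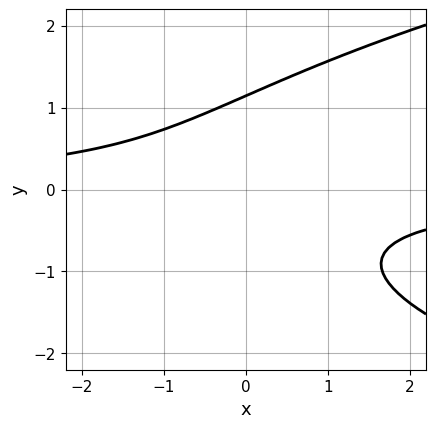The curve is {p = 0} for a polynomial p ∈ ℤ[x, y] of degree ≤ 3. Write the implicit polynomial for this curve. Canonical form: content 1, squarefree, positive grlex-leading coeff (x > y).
2*y^3 - 3*x*y - 3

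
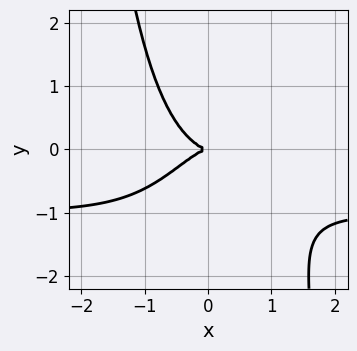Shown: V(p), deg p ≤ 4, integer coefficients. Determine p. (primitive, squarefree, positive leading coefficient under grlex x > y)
(a) The degree is 4 — no degree-3 curve has this shape.
(b) From the visible intercepts: one y-axis crossing is at y = 0; one x-axis crossing is at x = 0.
(c) Together with the visible shape, these determine p as stated.

x^3*y + x^3 + y^2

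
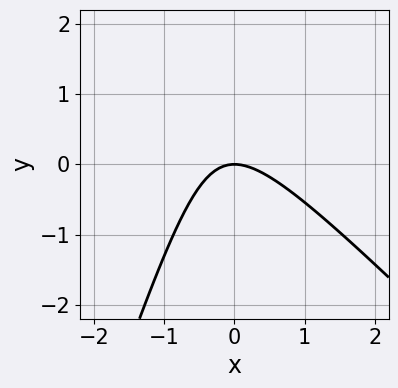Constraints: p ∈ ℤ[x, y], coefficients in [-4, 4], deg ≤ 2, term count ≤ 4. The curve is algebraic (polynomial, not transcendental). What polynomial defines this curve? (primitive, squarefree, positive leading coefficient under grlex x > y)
(a) Degree: the shape is more complex than any degree-1 curve, so deg p = 2.
(b) Against the integer gridlines: it meets the y-axis at y = 0 (among the integer gridlines); it meets the x-axis at x = 0 (among the integer gridlines).
(c) Assembling these constraints gives the stated polynomial.

3*x^2 + 2*x*y - y^2 + 3*y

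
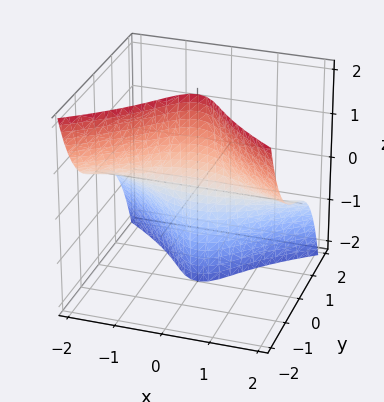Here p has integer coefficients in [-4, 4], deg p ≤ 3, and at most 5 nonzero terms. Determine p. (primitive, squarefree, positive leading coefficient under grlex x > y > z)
(a) deg p = 3. No degree-2 surface has this shape.
(b) Checking where it meets the axes: one y-axis crossing is at y = 0; the visible z-axis segment lies entirely on the surface.
(c) Solving for integer coefficients yields p as stated. Check: (1, 0, 0) on the x-axis lies on the surface, and p(1, 0, 0) = 0. ✓

2*x^2*z + 2*y^3 + 3*y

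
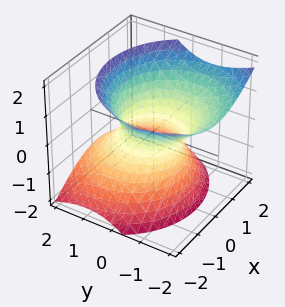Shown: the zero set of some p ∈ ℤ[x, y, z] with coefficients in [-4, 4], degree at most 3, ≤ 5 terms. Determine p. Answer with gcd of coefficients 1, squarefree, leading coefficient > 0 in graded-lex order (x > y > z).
1. deg p = 2. A generic line meets the surface in up to 2 points.
2. Reading off the gridlines: among the integer gridlines, it crosses the y-axis at y ∈ {-1, 1}; the x-axis gridline crossings are at x ∈ {-1, 1}; no z-intercept at any integer in the box.
3. The integer polynomial consistent with all of this is the stated p.

x^2 + y^2 + y*z - z^2 - 1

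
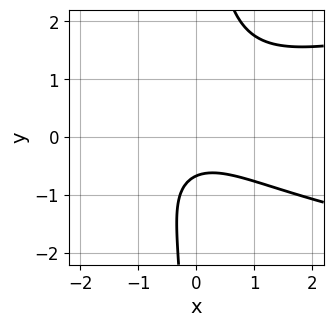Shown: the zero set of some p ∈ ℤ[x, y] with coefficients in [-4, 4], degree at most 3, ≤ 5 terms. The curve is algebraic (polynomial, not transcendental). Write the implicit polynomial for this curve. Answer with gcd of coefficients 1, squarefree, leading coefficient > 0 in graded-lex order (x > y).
3*x*y^2 - 2*x^2 - 3*y - 2

(a) The degree is 3 — no degree-2 curve has this shape.
(b) Observable constraints: no x-intercept at any integer in the box.
(c) Putting this together gives p.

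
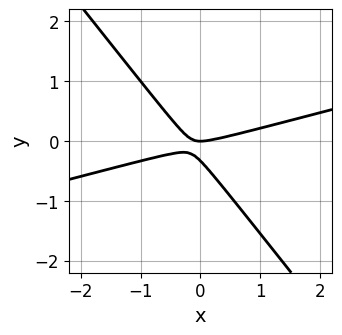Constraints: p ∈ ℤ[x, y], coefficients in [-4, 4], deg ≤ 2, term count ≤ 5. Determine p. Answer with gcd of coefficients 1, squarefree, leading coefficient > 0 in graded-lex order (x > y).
The degree is 2 — the shape is more complex than any degree-1 curve.
Reading off the gridlines: it meets the y-axis at y = 0 (among the integer gridlines); one x-axis crossing is at x = 0.
Solving for integer coefficients yields p as stated.

x^2 - 3*x*y - 3*y^2 - y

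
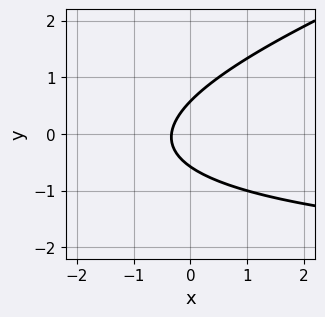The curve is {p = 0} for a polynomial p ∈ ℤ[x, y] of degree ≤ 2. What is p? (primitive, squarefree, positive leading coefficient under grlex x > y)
1. deg p = 2. A generic line meets the curve in up to 2 points.
2. Putting this together gives p.

x*y - 3*y^2 + 3*x + 1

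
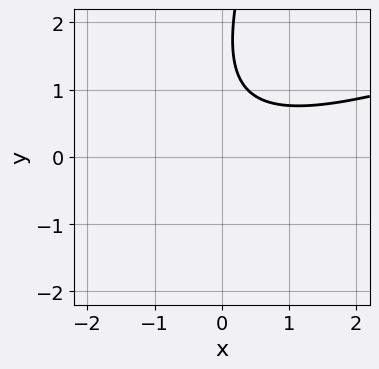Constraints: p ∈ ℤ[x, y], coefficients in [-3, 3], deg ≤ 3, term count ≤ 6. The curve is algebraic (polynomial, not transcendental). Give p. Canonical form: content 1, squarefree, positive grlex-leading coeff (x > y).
(a) deg p = 2.
(b) Observable constraints: no x-intercept at any integer in the box; the curve avoids every integer y-axis point in the box.
(c) Putting this together gives p.

x^2 - 3*x*y + y^2 - 3*y + 3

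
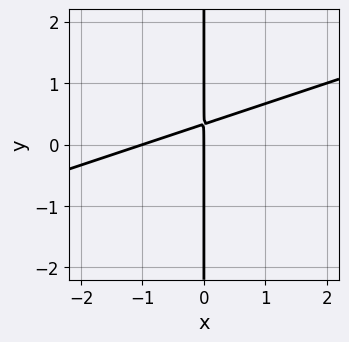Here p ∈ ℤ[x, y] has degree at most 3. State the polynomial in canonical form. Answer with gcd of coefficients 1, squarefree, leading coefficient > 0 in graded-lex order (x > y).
x^2 - 3*x*y + x

(a) deg p = 2. No degree-1 curve has this shape.
(b) From the axis intercepts and sections: every point of the y-axis in the box is on the curve; among the integer gridlines, it crosses the x-axis at x ∈ {-1, 0}.
(c) Putting this together gives p.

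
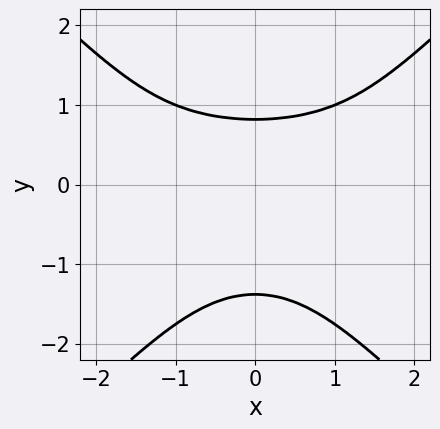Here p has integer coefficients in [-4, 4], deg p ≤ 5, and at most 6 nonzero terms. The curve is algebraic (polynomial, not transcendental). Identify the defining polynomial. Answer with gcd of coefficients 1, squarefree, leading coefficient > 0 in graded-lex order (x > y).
x^2*y^2 - y^4 - y^3 + 1

(a) deg p = 4. No degree-3 curve has this shape.
(b) Symmetries: it's symmetric under x → −x, forcing even powers of x.
(c) Reading off the gridlines: no x-intercept at any integer in the box.
(d) These observations pin down the coefficients.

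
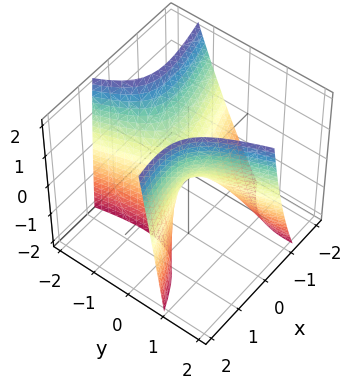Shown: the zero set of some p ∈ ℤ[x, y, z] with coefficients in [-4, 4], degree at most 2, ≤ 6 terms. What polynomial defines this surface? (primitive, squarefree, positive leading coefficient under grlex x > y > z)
x^2 - 3*x*y - x*z - y^2 + z

The degree is 2 — no degree-1 surface has this shape.
From the visible intercepts: it meets the z-axis at z = 0 (among the integer gridlines); it crosses the x-axis at the gridline x = 0; one y-axis crossing is at y = 0.
Matching integer coefficients to the picture gives p.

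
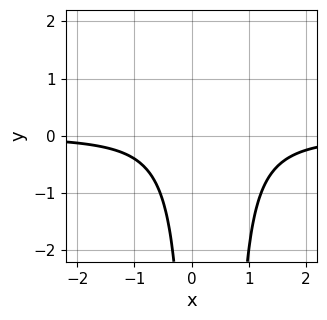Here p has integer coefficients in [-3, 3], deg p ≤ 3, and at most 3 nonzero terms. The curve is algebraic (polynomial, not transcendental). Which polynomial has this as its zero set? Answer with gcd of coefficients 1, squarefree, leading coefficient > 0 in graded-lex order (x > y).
3*x^2*y - 2*x*y + 2

(a) Degree: a generic line meets the curve in up to 3 points, so deg p = 3.
(b) Checking where it meets the axes: no x-intercept at any integer in the box; it misses every integer gridline on the y-axis.
(c) Putting this together gives p.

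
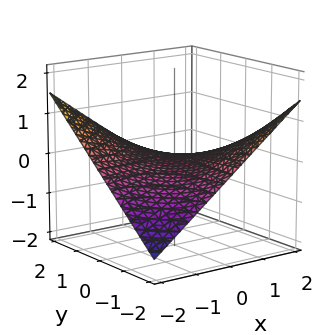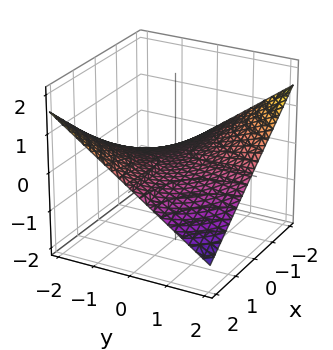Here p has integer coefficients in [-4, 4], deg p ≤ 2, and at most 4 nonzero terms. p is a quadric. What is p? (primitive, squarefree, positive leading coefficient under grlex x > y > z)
x*y + 3*z

First, deg p = 2.
Then, against the integer gridlines: it meets the z-axis at z = 0 (among the integer gridlines); the visible y-axis segment lies entirely on the surface; the visible x-axis segment lies entirely on the surface.
Finally, solving for integer coefficients yields p as stated.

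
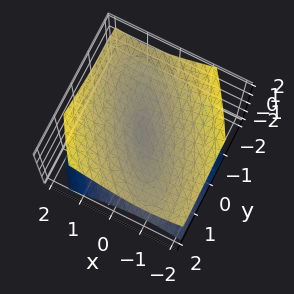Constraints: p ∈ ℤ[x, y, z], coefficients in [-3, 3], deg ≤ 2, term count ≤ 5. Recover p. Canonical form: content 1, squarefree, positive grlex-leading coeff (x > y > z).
There are 2 components. Treating them together as one polynomial.
Degree: no degree-1 surface has this shape, so deg p = 2.
Observable constraints: it crosses the y-axis at the gridline y = 0; one x-axis crossing is at x = 0.
Matching integer coefficients to the picture gives p.

2*x^2 + 2*x*y + y^2 - 3*z^2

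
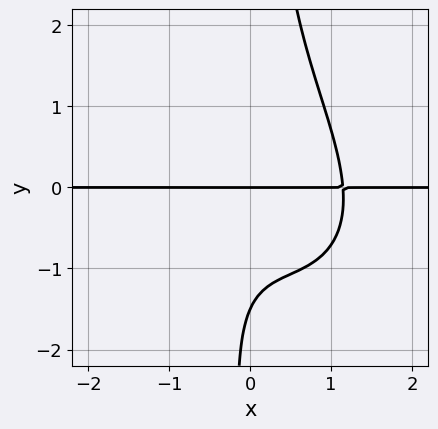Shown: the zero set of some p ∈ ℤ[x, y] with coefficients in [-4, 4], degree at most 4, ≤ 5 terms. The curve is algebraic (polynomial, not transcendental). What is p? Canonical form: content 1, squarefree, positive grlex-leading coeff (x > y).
2*x^3*y + 2*x^2*y^2 + 2*x*y^3 - 2*y^2 - 3*y

(a) Degree: a generic line meets the curve in up to 4 points, so deg p = 4.
(b) From the visible intercepts: the visible x-axis segment lies entirely on the curve; one y-axis crossing is at y = 0.
(c) These observations pin down the coefficients.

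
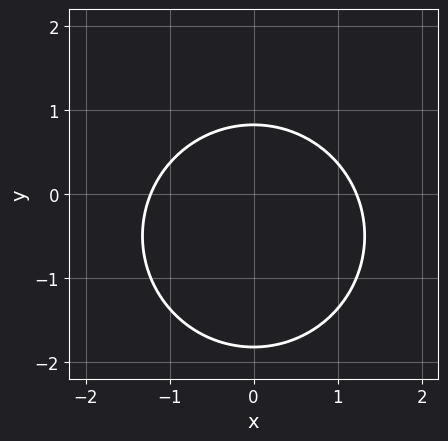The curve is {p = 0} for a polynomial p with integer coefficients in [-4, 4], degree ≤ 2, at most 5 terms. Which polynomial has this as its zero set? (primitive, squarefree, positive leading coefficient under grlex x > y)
2*x^2 + 2*y^2 + 2*y - 3

1. The degree is 2 — a generic line meets the curve in up to 2 points.
2. Symmetries: the x ↦ −x reflection is a symmetry, so x appears only in even powers.
3. Fitting integer coefficients to these (and the overall shape) gives p.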